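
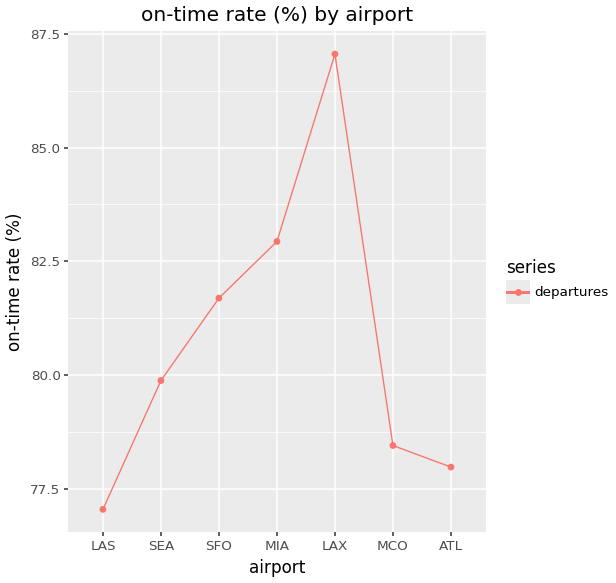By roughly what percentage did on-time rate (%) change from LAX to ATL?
≈ -10.3%

LAX ≈ 87, ATL ≈ 78; (78 − 87) / 87 ≈ -10.3%.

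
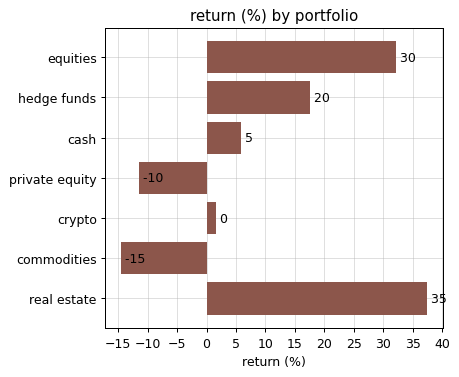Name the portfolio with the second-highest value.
equities

Top 3: real estate ≈ 35, equities ≈ 30, hedge funds ≈ 20.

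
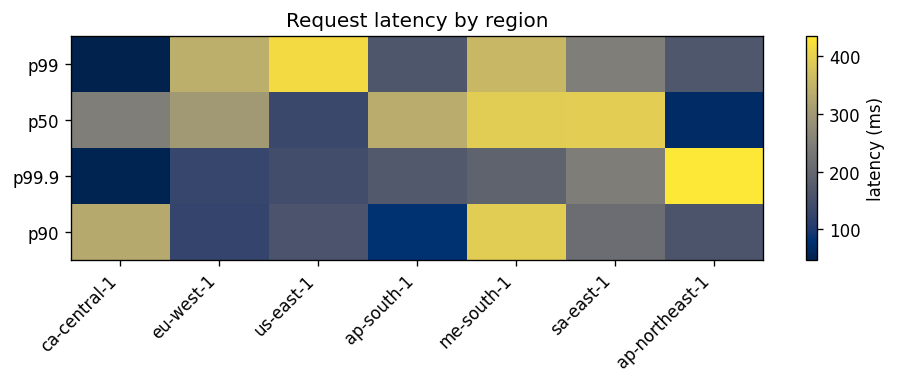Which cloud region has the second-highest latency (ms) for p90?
Top 3 for p90: me-south-1 ≈ 400, ca-central-1 ≈ 350, sa-east-1 ≈ 200.

ca-central-1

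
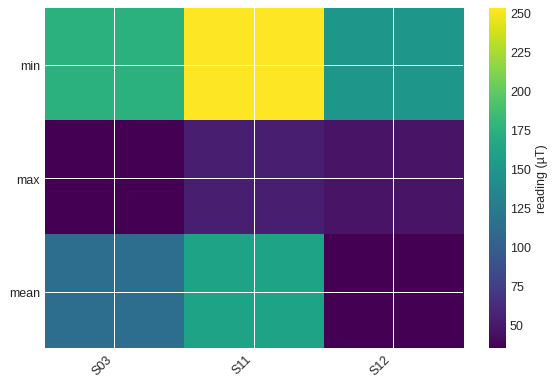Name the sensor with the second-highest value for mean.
Top 3 for mean: S11 ≈ 160, S03 ≈ 120, S12 ≈ 40.

S03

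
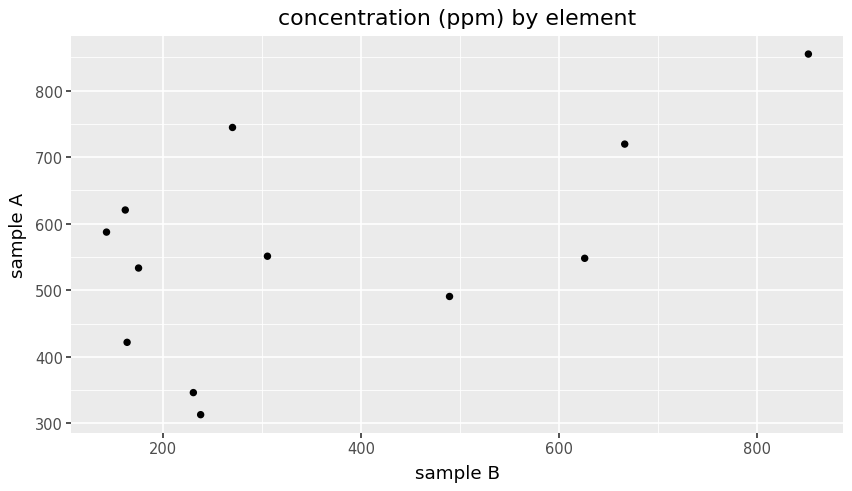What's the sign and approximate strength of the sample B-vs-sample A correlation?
Points are positively correlated; moderate (|r| ≈ 0.6).

positive, moderate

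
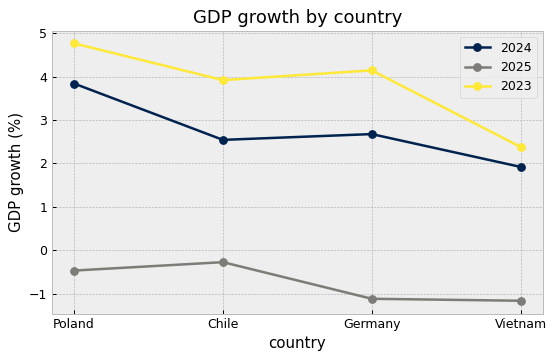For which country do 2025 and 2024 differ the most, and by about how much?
Poland: 2025 ≈ -0.5, 2024 ≈ 4.0 → gap ≈ 4.5. Next-largest (Germany) is only ≈ 3.5.

Poland, ≈ 4.5 %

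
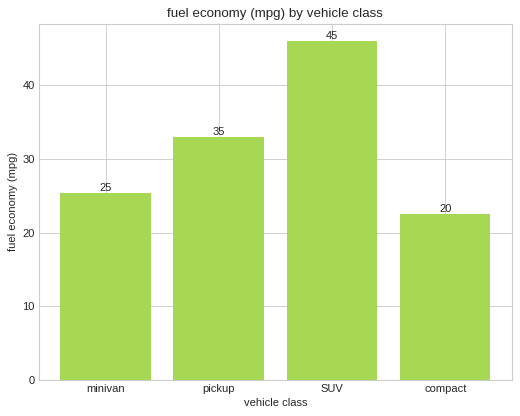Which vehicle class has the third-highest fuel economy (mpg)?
Top 4: SUV ≈ 45, pickup ≈ 35, minivan ≈ 25, compact ≈ 20.

minivan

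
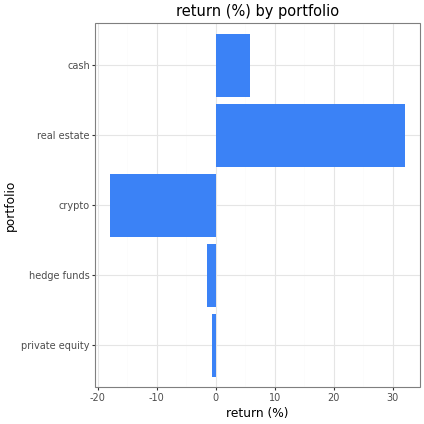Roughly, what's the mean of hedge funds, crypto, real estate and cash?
(0 + -20 + 30 + 5) / 4 ≈ 4.

≈ 4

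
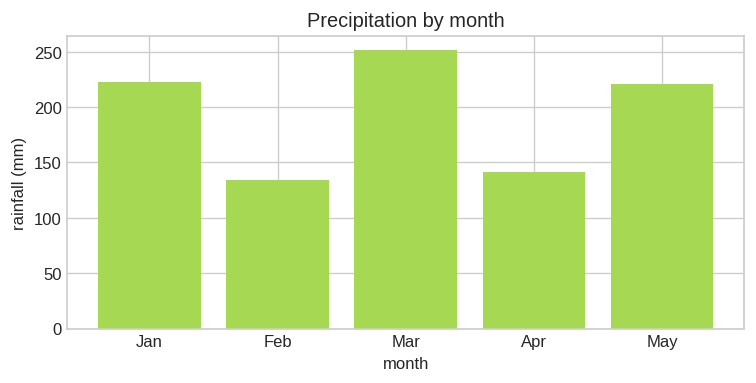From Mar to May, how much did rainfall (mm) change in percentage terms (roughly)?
Mar ≈ 250, May ≈ 225; (225 − 250) / 250 ≈ -10%.

≈ -10%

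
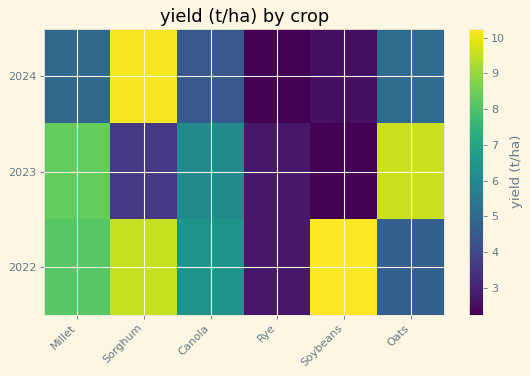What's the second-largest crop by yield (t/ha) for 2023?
Millet

Top 3 for 2023: Oats ≈ 10, Millet ≈ 8, Canola ≈ 6.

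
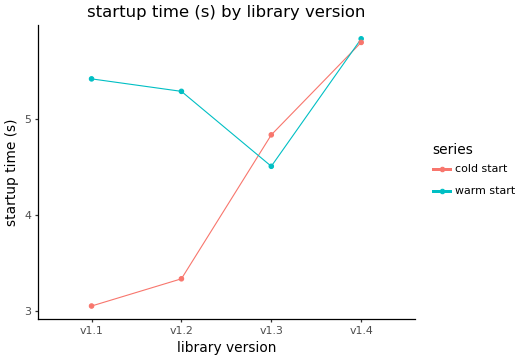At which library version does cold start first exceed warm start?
v1.2: cold start ≈ 3.5 vs warm start ≈ 5.5 (not yet); v1.3: cold start ≈ 5.0 vs warm start ≈ 4.5 (first crossover).

v1.3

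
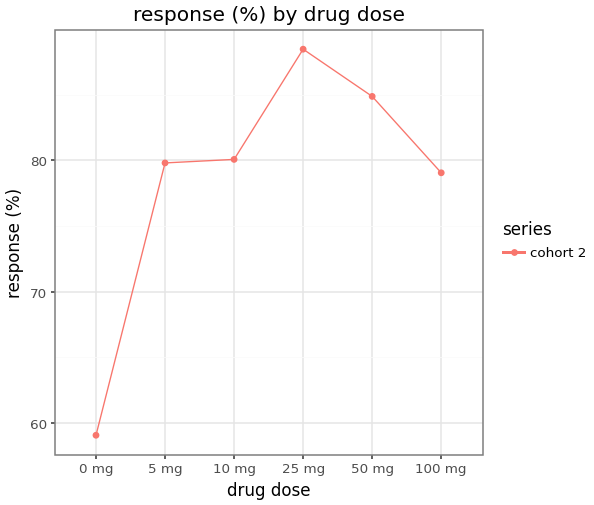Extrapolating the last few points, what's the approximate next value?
≈ 75

Last three: 90, 85, 80 → slope ≈ -5/step → next ≈ 75.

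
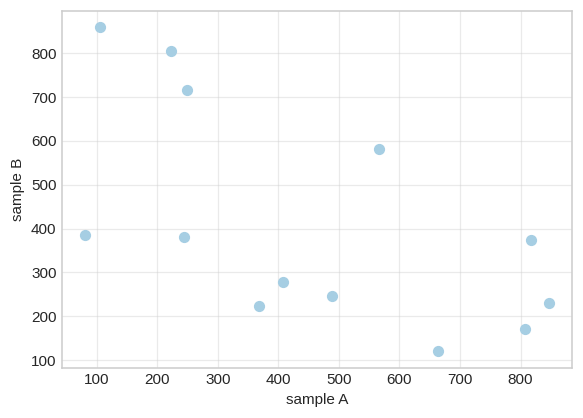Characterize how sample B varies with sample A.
negative, moderate

Points are negatively correlated; moderate (|r| ≈ 0.6).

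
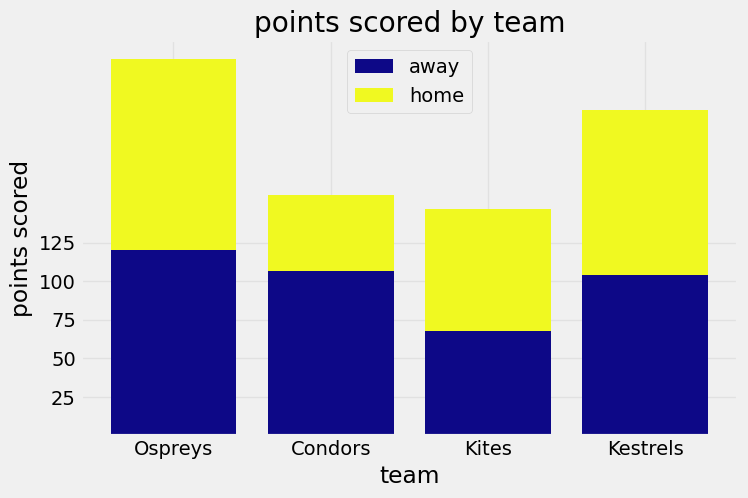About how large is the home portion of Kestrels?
home top ≈ 200, bottom ≈ 100; segment ≈ 100.

≈ 100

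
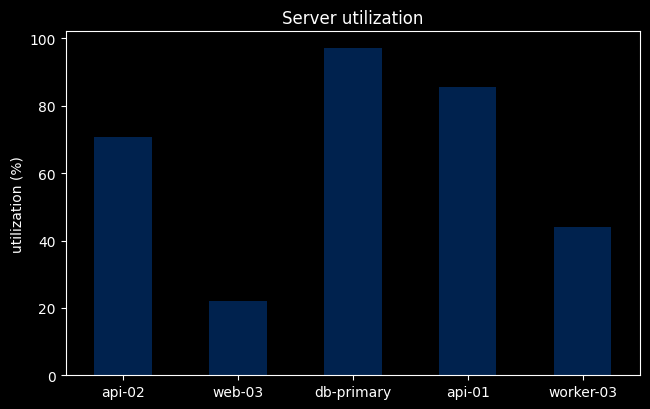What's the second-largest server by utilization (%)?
api-01

Top 3: db-primary ≈ 100, api-01 ≈ 90, api-02 ≈ 70.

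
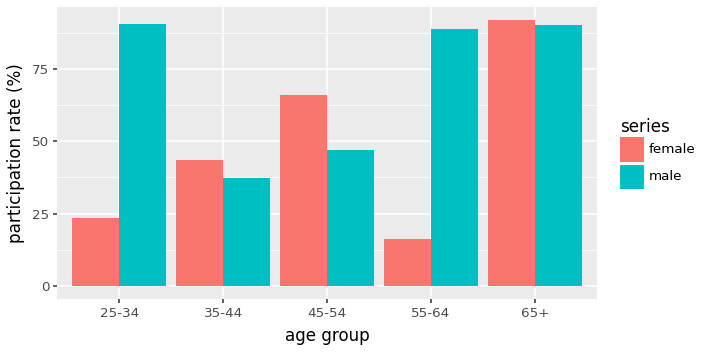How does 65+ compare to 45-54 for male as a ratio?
65+ ≈ 90, 45-54 ≈ 50; 90/50 ≈ 1.8.

≈ 1.8×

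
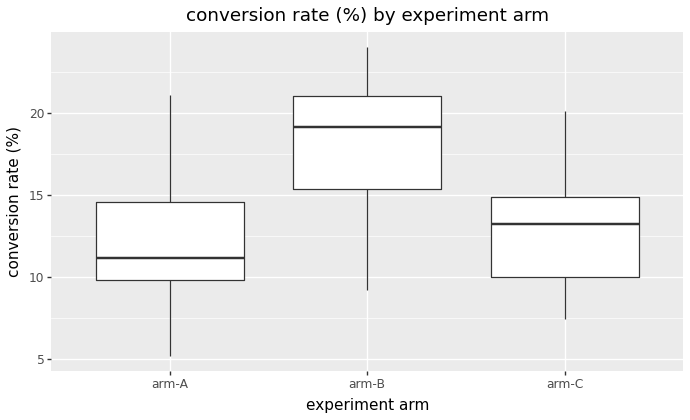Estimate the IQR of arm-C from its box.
Q3 ≈ 15, Q1 ≈ 10; IQR ≈ 5.

≈ 5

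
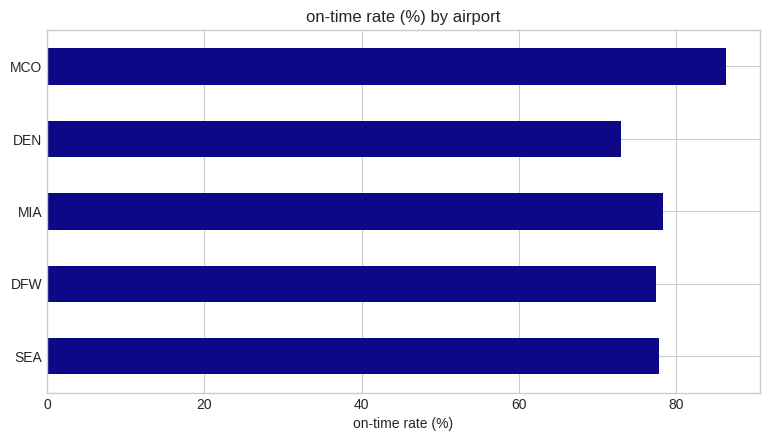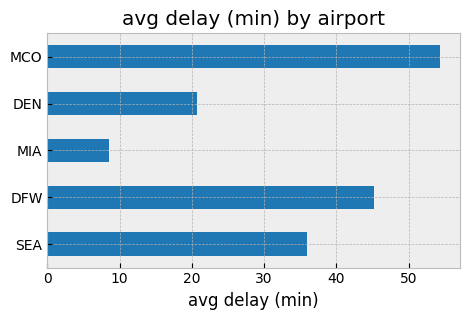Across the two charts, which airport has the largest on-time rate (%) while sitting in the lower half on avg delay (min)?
Chart 2 median avg delay (min) ≈ 35; below-median airports: MIA, DEN. Among those, MIA has the highest on-time rate (%) (≈ 80).

MIA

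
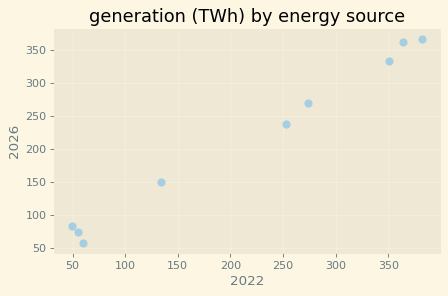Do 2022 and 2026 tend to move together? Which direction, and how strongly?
positive, strong

Points are positively correlated; strong (|r| ≈ 1.0).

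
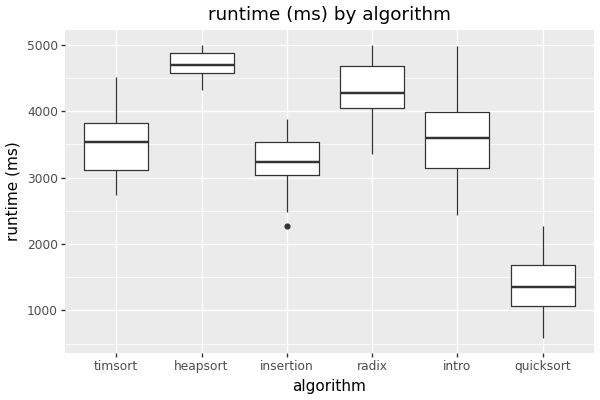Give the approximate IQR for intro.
≈ 1000

Q3 ≈ 4000, Q1 ≈ 3000; IQR ≈ 1000.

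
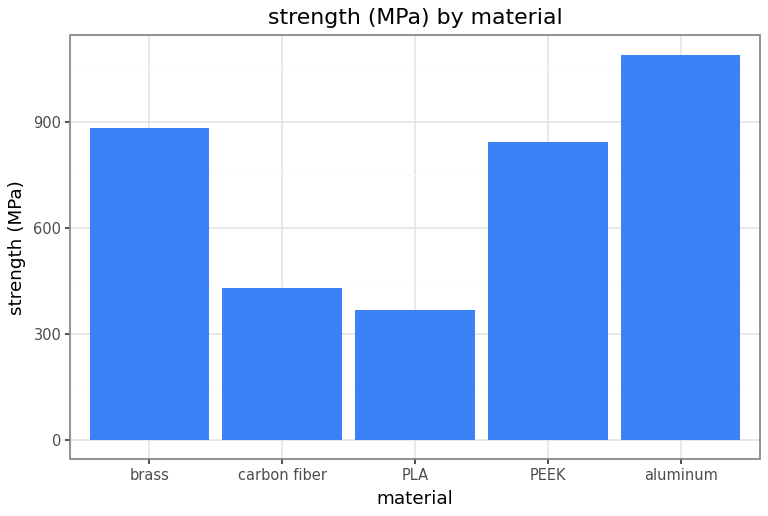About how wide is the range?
≈ 700

Max aluminum ≈ 1100, min PLA ≈ 400; range ≈ 700.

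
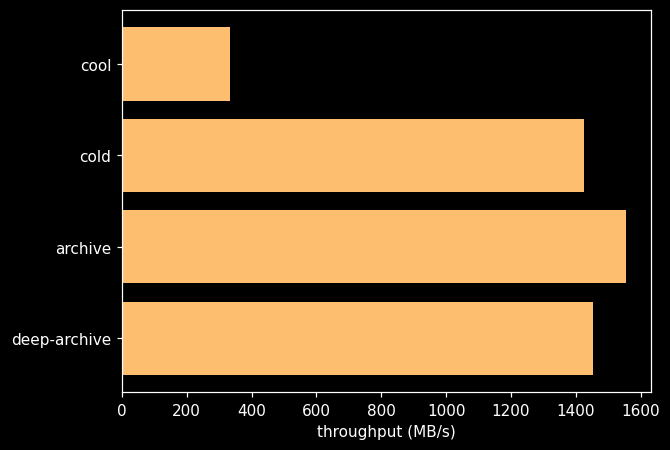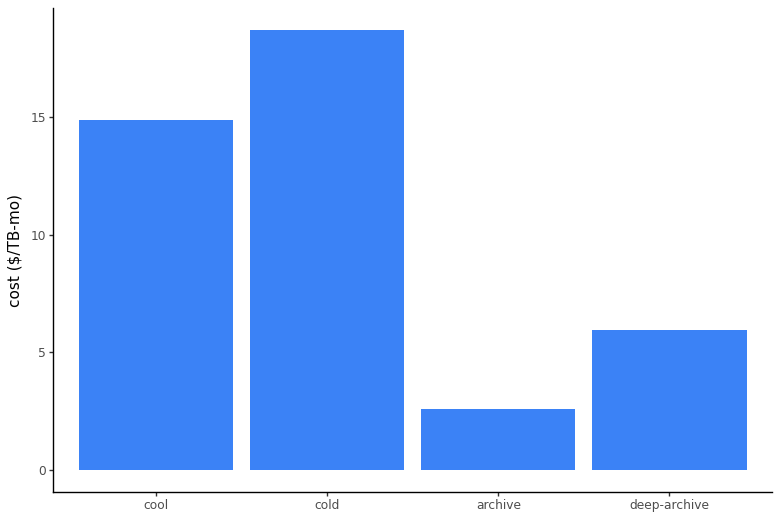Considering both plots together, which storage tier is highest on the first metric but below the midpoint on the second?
archive

Chart 2 median cost ($/TB-mo) ≈ 10; below-median storage tiers: archive, deep-archive. Among those, archive has the highest throughput (MB/s) (≈ 1600).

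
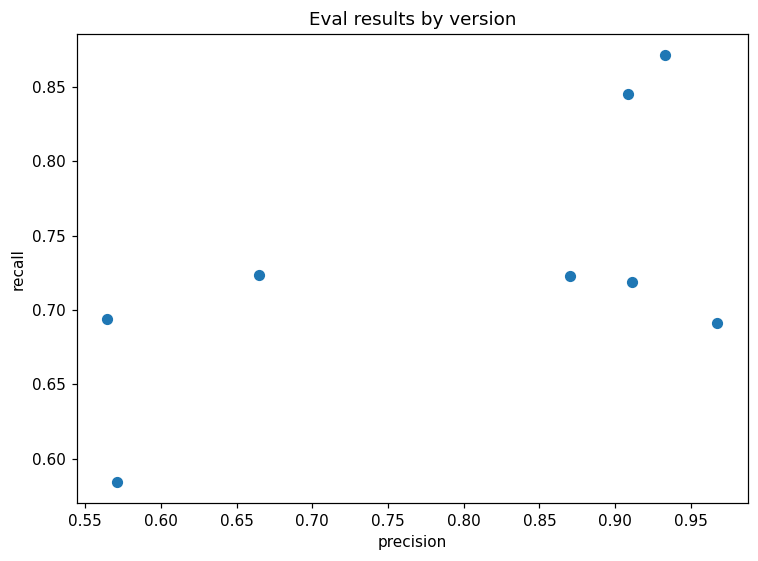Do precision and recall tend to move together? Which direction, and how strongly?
positive, moderate

Points are positively correlated; moderate (|r| ≈ 0.6).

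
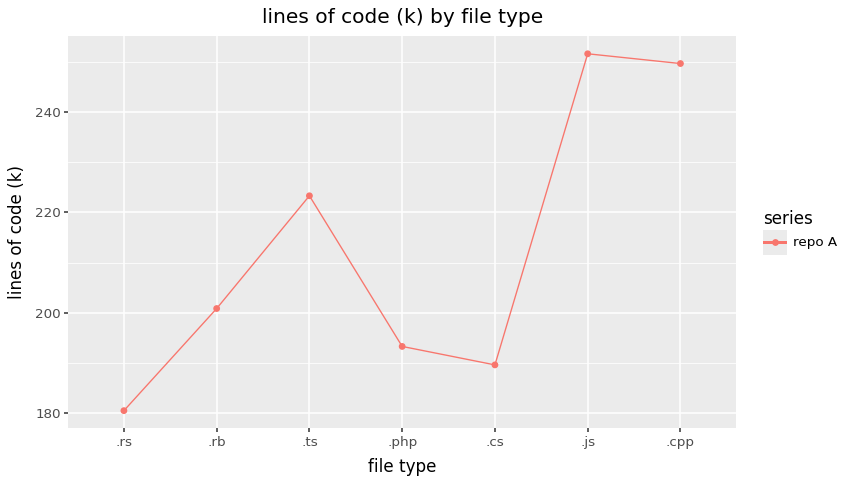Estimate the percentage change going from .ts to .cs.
.ts ≈ 220, .cs ≈ 190; (190 − 220) / 220 ≈ -13.6%.

≈ -13.6%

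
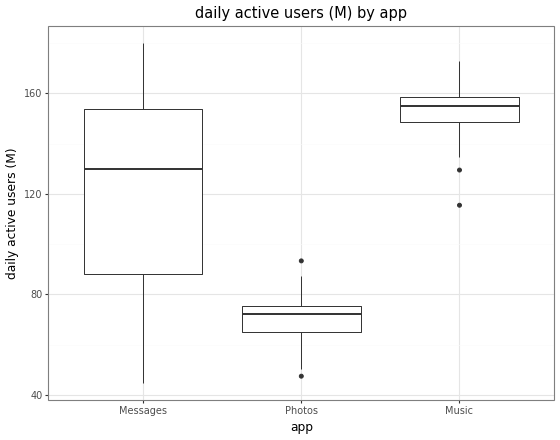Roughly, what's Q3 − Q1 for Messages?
Q3 ≈ 150, Q1 ≈ 90; IQR ≈ 60.

≈ 60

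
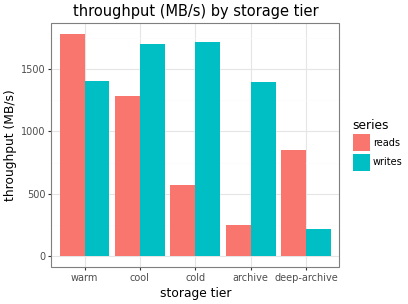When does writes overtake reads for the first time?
warm: writes ≈ 1400 vs reads ≈ 1800 (not yet); cool: writes ≈ 1800 vs reads ≈ 1200 (first crossover).

cool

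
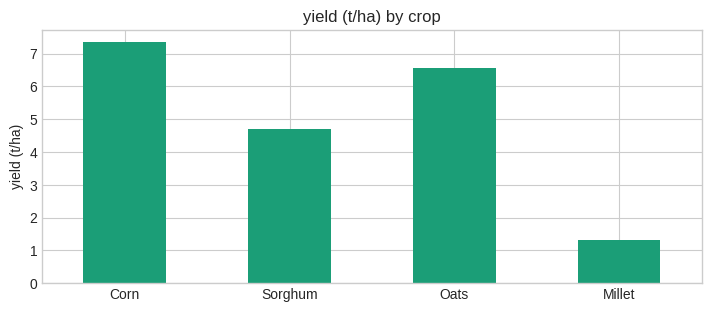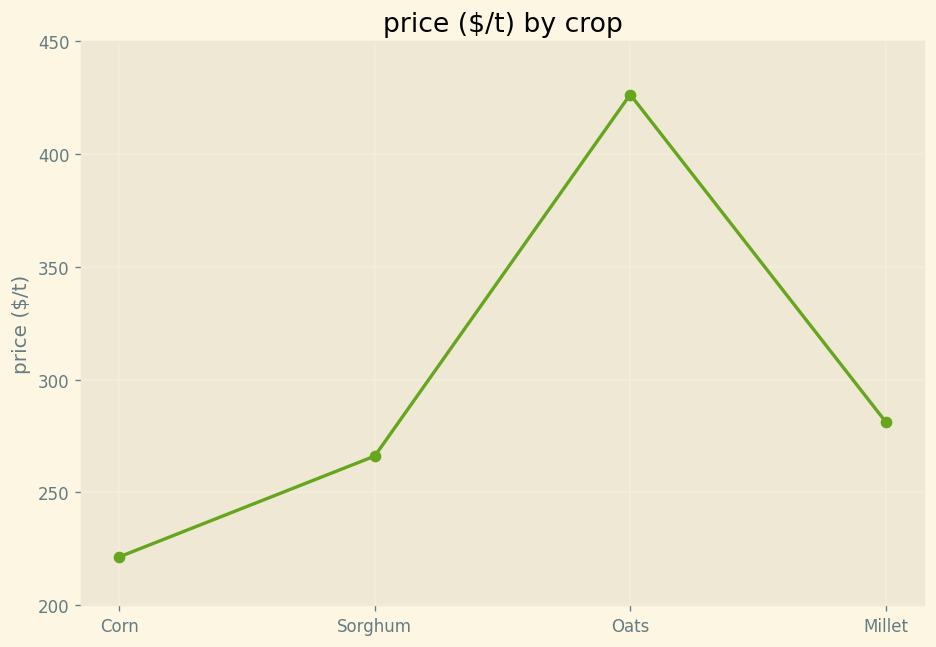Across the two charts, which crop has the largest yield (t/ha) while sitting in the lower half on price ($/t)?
Corn

Chart 2 median price ($/t) ≈ 250; below-median crops: Corn, Sorghum. Among those, Corn has the highest yield (t/ha) (≈ 7).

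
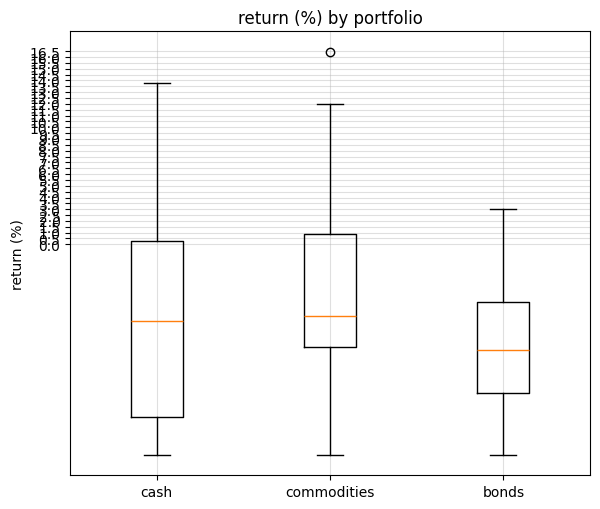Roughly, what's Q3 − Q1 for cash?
≈ 14.5

Q3 ≈ 0.0, Q1 ≈ -14.5; IQR ≈ 14.5.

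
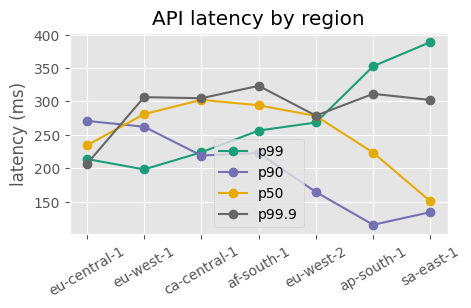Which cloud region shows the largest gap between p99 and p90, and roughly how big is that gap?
sa-east-1, ≈ 275 ms

sa-east-1: p99 ≈ 400, p90 ≈ 125 → gap ≈ 275. Next-largest (ap-south-1) is only ≈ 225.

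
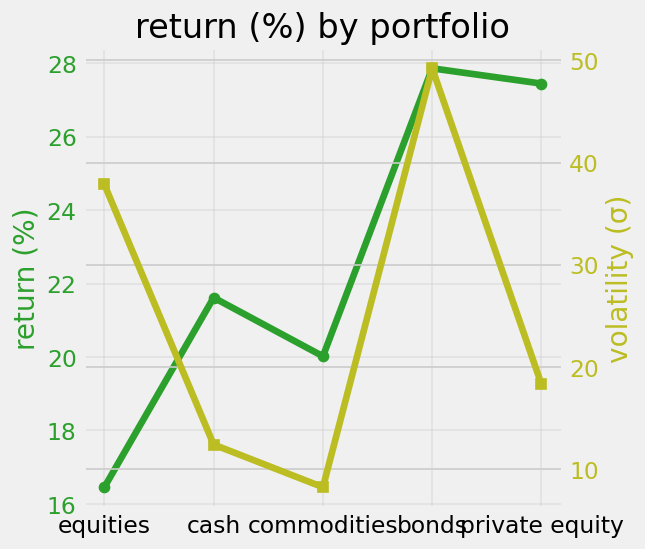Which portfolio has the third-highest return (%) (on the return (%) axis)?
Top 4 (on the return (%) axis): bonds ≈ 28, private equity ≈ 27, cash ≈ 22, commodities ≈ 20.

cash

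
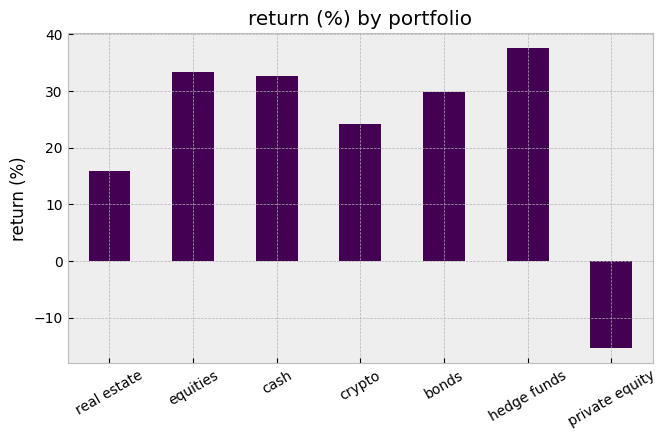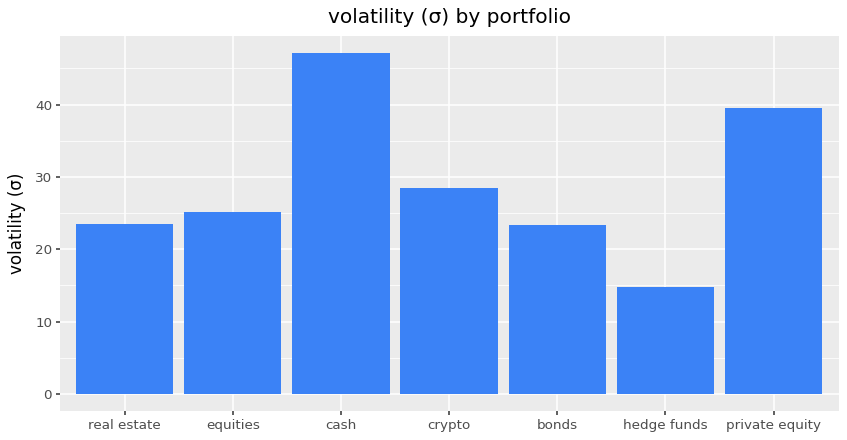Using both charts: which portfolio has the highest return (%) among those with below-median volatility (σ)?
Chart 2 median volatility (σ) ≈ 25; below-median portfolios: real estate, bonds, hedge funds. Among those, hedge funds has the highest return (%) (≈ 40).

hedge funds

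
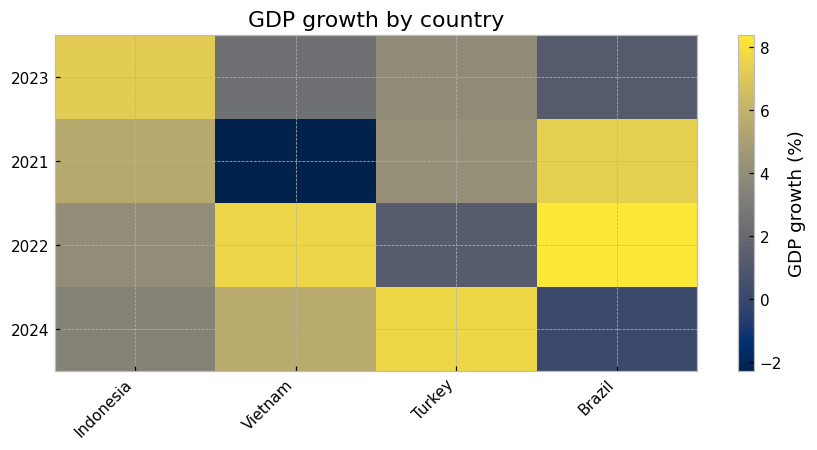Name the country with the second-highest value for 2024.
Top 3 for 2024: Turkey ≈ 8, Vietnam ≈ 6, Indonesia ≈ 3.

Vietnam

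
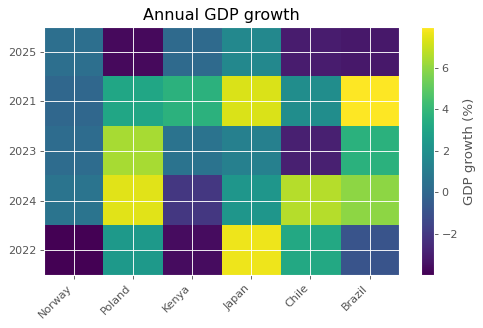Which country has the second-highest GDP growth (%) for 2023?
Top 3 for 2023: Poland ≈ 6, Brazil ≈ 4, Japan ≈ 1.

Brazil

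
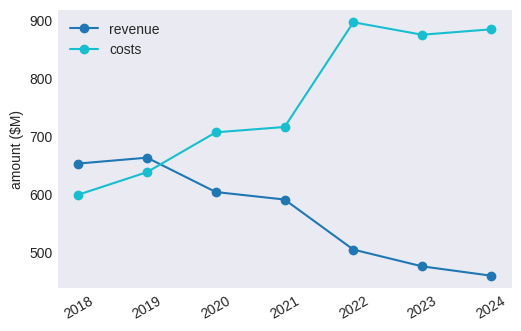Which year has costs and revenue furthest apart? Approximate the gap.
2024, ≈ 450 $M

2024: costs ≈ 900, revenue ≈ 450 → gap ≈ 450. Next-largest (2023) is only ≈ 350.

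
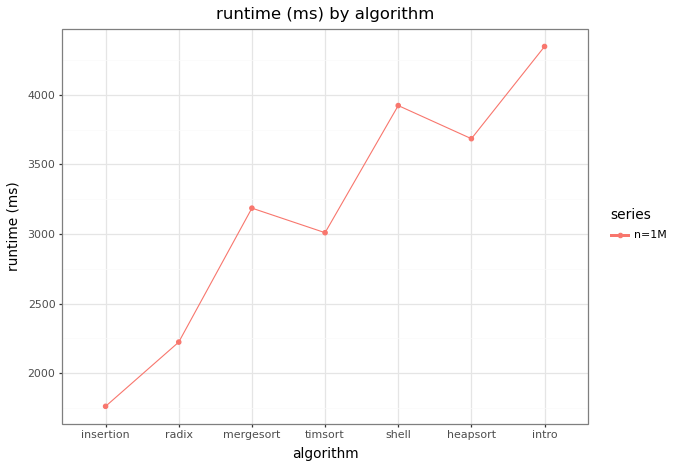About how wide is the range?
Max intro ≈ 4500, min insertion ≈ 2000; range ≈ 2500.

≈ 2500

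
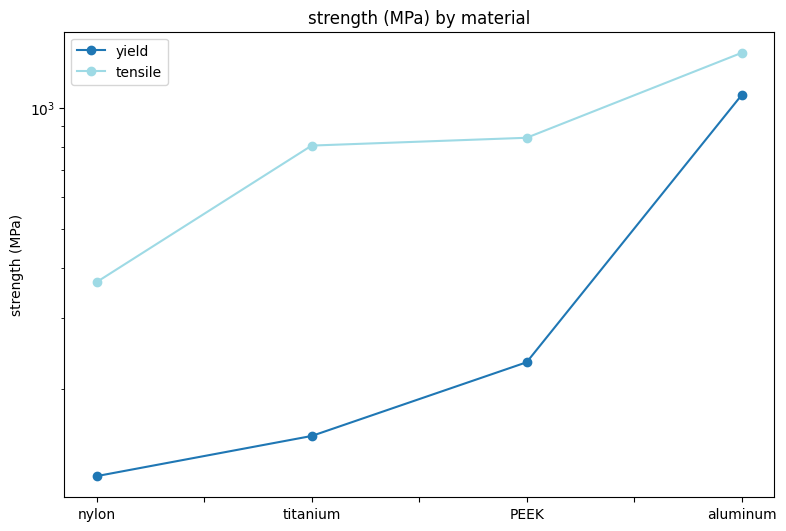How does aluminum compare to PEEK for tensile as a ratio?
aluminum ≈ 1400, PEEK ≈ 800; 1400/800 ≈ 1.75.

≈ 1.75×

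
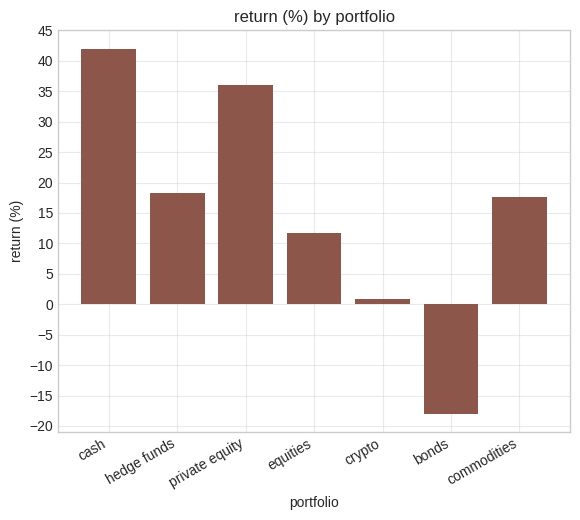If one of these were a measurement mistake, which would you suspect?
bonds ≈ -20; the rest sit between ≈ 0 and ≈ 40.

bonds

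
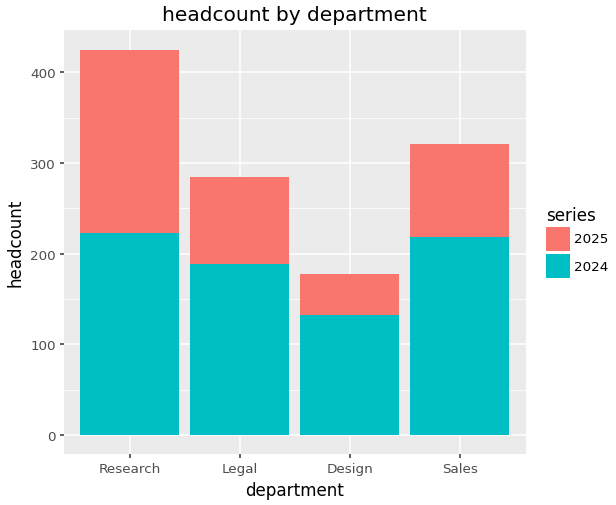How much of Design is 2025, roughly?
≈ 50

2025 top ≈ 200, bottom ≈ 150; segment ≈ 50.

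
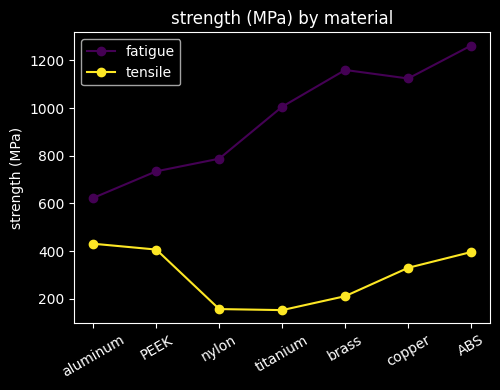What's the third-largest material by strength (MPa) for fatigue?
Top 4 for fatigue: ABS ≈ 1300, brass ≈ 1200, copper ≈ 1100, titanium ≈ 1000.

copper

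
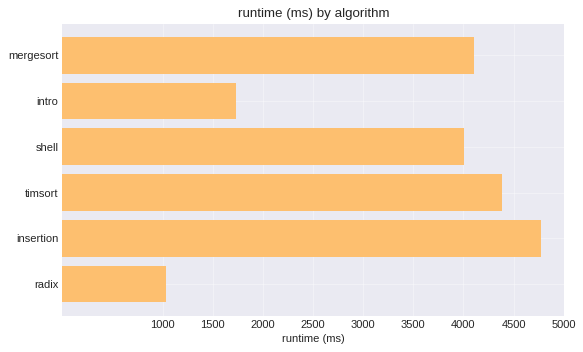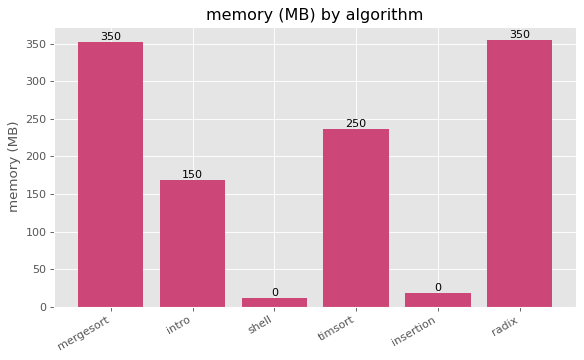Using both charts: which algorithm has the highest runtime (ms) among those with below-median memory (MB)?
Chart 2 median memory (MB) ≈ 200; below-median algorithms: intro, shell, insertion. Among those, insertion has the highest runtime (ms) (≈ 5000).

insertion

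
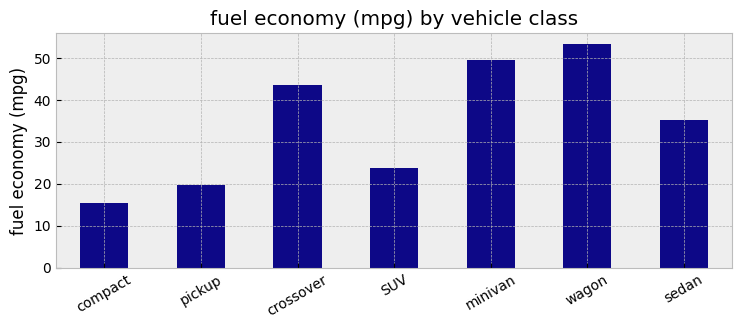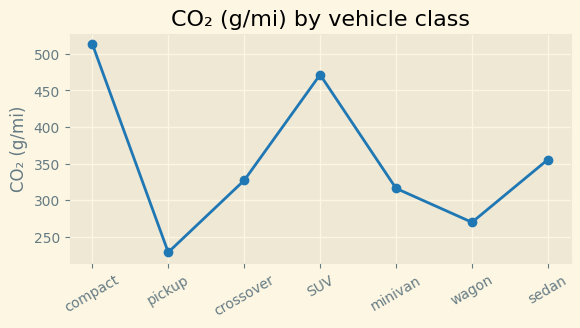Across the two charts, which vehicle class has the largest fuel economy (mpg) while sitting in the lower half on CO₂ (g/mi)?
wagon

Chart 2 median CO₂ (g/mi) ≈ 350; below-median vehicle classes: pickup, minivan, wagon. Among those, wagon has the highest fuel economy (mpg) (≈ 55).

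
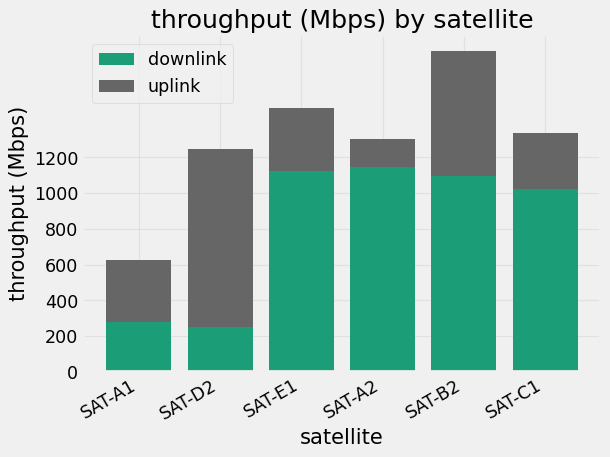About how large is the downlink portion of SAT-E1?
≈ 1200

downlink top ≈ 1200, bottom ≈ 0; segment ≈ 1200.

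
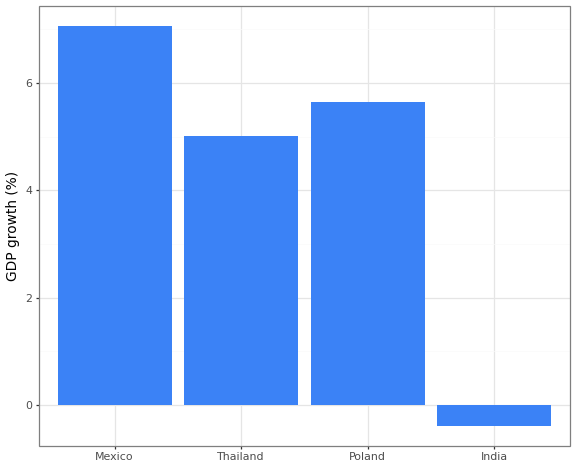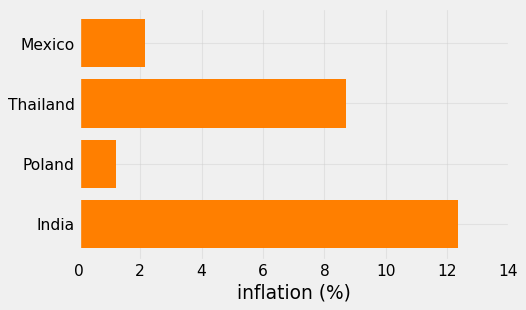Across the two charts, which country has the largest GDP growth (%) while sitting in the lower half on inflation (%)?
Mexico

Chart 2 median inflation (%) ≈ 6; below-median countries: Mexico, Poland. Among those, Mexico has the highest GDP growth (%) (≈ 7).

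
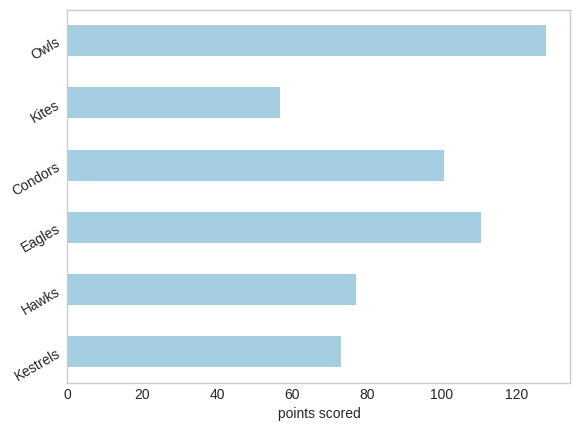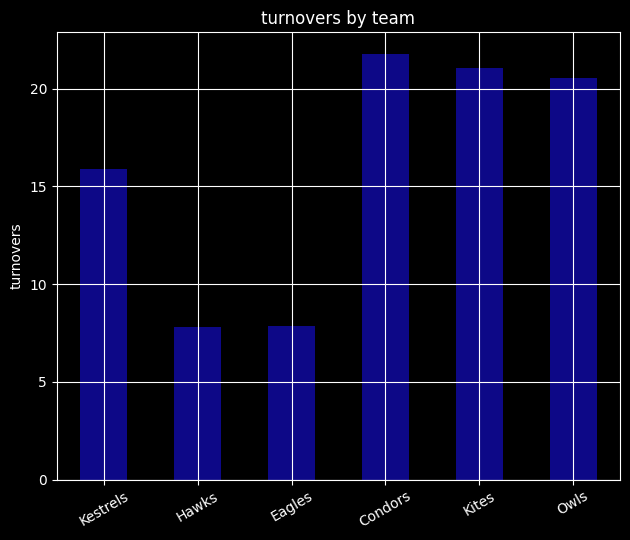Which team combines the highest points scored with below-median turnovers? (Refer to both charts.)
Chart 2 median turnovers ≈ 18; below-median teams: Kestrels, Hawks, Eagles. Among those, Eagles has the highest points scored (≈ 120).

Eagles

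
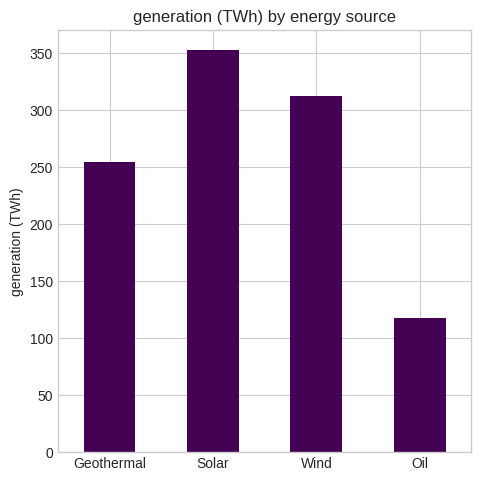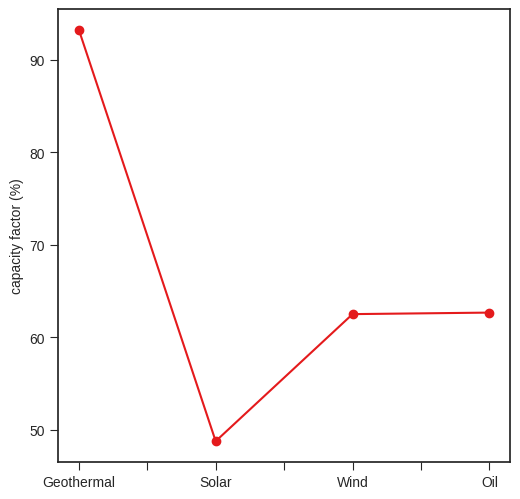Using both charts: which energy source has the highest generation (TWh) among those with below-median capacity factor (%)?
Solar

Chart 2 median capacity factor (%) ≈ 60; below-median energy sources: Solar, Wind. Among those, Solar has the highest generation (TWh) (≈ 350).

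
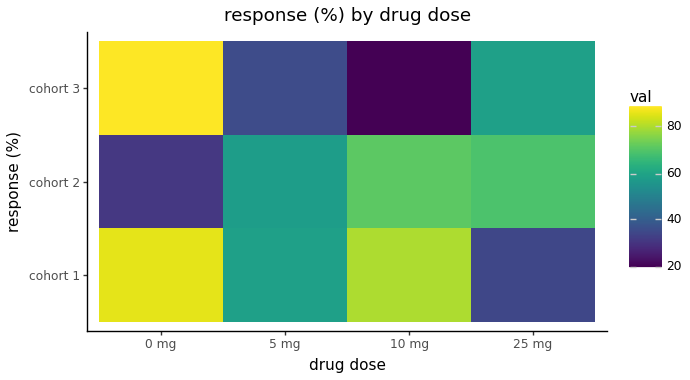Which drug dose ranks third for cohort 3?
5 mg

Top 4 for cohort 3: 0 mg ≈ 90, 25 mg ≈ 60, 5 mg ≈ 40, 10 mg ≈ 20.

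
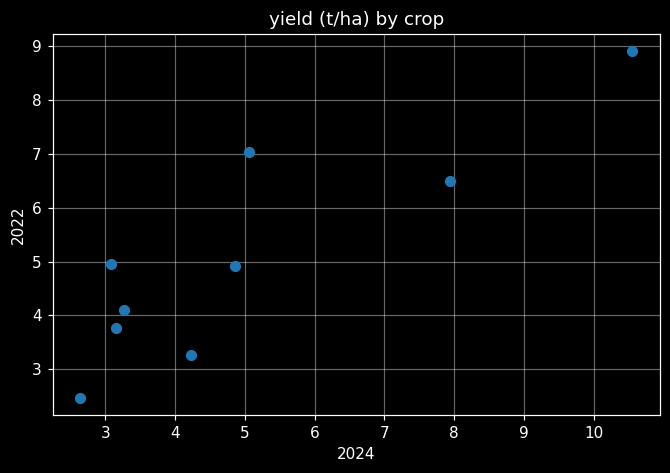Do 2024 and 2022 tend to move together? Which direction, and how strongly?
positive, strong

Points are positively correlated; strong (|r| ≈ 0.9).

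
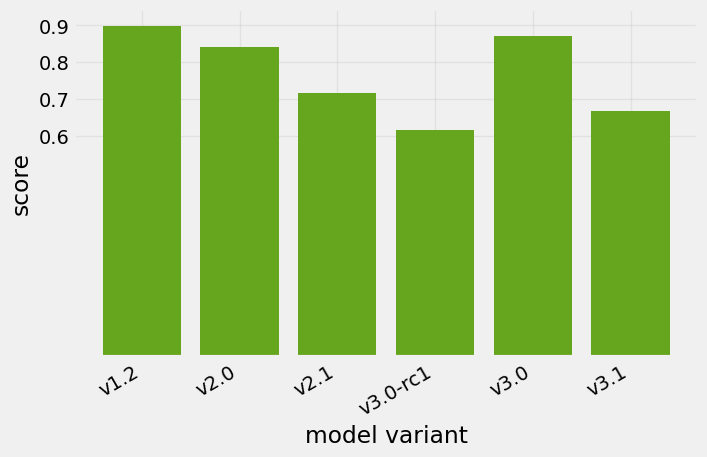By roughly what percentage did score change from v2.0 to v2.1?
v2.0 ≈ 0.8, v2.1 ≈ 0.7; (0.7 − 0.8) / 0.8 ≈ -12.5%.

≈ -12.5%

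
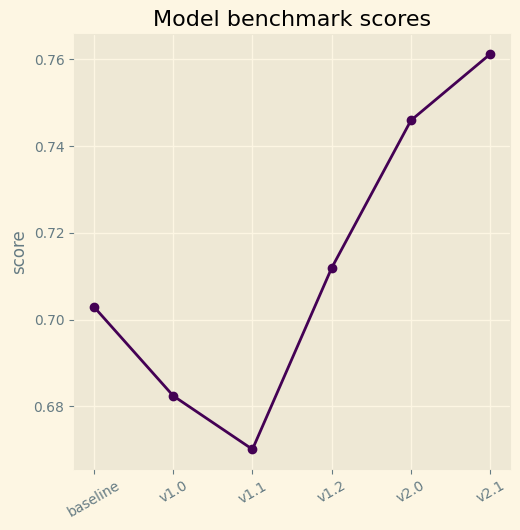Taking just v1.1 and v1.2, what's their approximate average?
≈ 0.69

(0.67 + 0.71) / 2 ≈ 0.69.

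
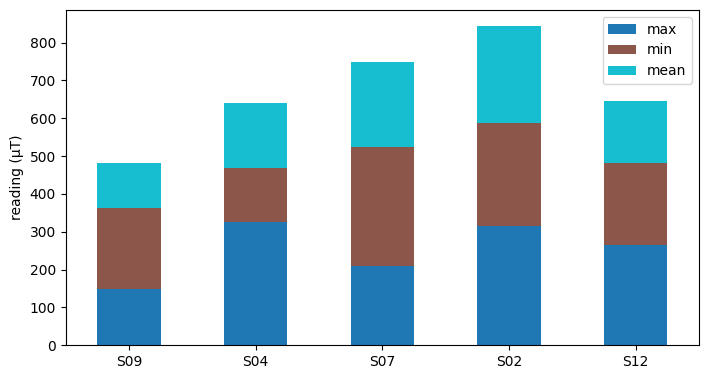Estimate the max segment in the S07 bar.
max top ≈ 200, bottom ≈ 0; segment ≈ 200.

≈ 200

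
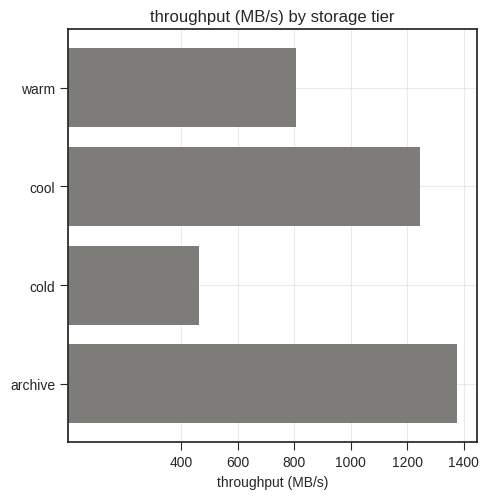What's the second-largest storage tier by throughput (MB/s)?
Top 3: archive ≈ 1400, cool ≈ 1200, warm ≈ 800.

cool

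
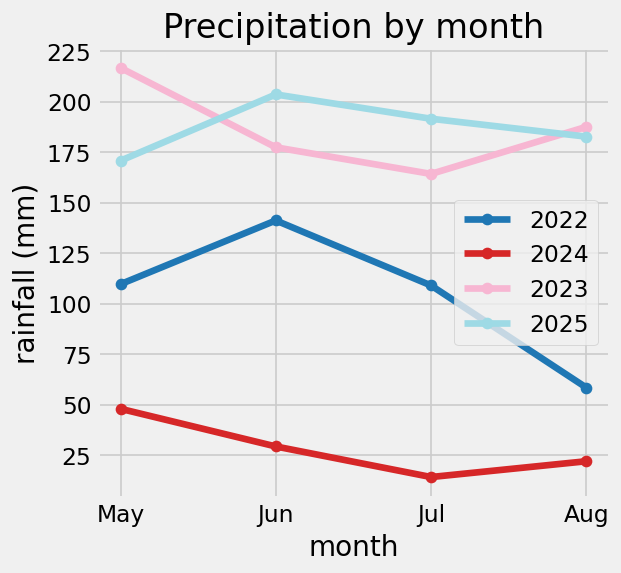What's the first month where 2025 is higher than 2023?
May: 2025 ≈ 180 vs 2023 ≈ 220 (not yet); Jun: 2025 ≈ 200 vs 2023 ≈ 180 (first crossover).

Jun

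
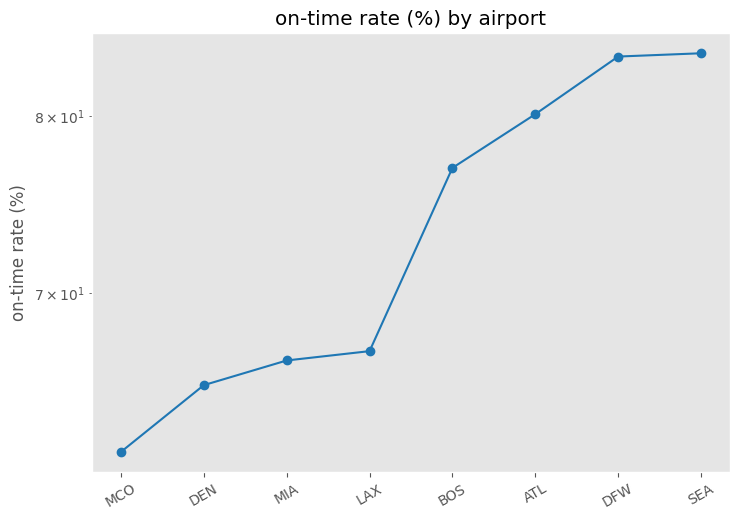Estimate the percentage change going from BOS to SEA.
BOS ≈ 76, SEA ≈ 84; (84 − 76) / 76 ≈ +10.5%.

≈ +10.5%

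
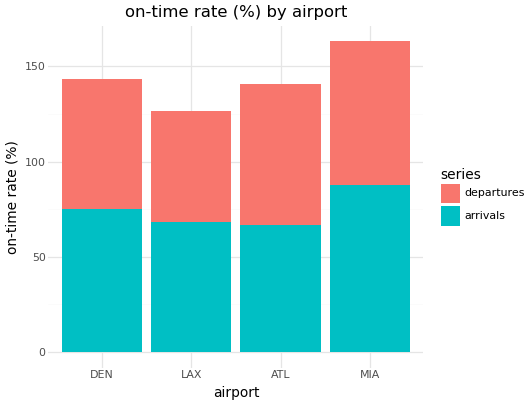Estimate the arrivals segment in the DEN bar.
arrivals top ≈ 80, bottom ≈ 0; segment ≈ 80.

≈ 80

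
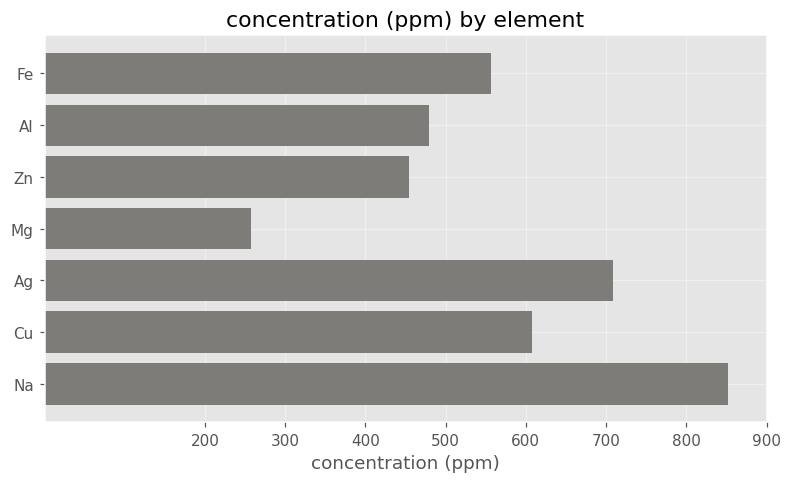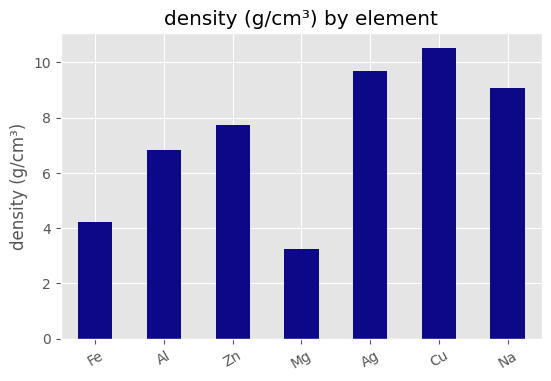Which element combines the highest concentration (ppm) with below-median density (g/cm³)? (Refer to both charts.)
Chart 2 median density (g/cm³) ≈ 8; below-median elements: Fe, Al, Mg. Among those, Fe has the highest concentration (ppm) (≈ 600).

Fe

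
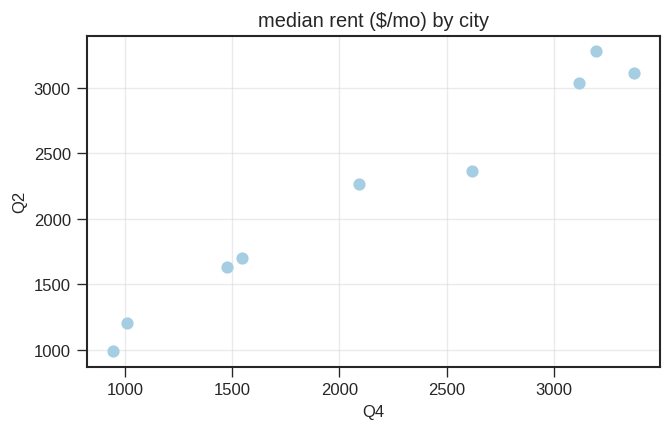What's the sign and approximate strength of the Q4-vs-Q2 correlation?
Points are positively correlated; strong (|r| ≈ 1.0).

positive, strong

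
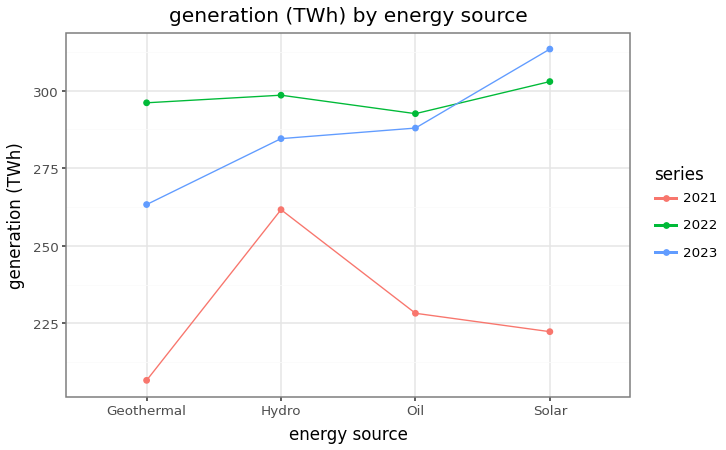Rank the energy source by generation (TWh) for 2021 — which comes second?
Oil

Top 3 for 2021: Hydro ≈ 260, Oil ≈ 230, Solar ≈ 220.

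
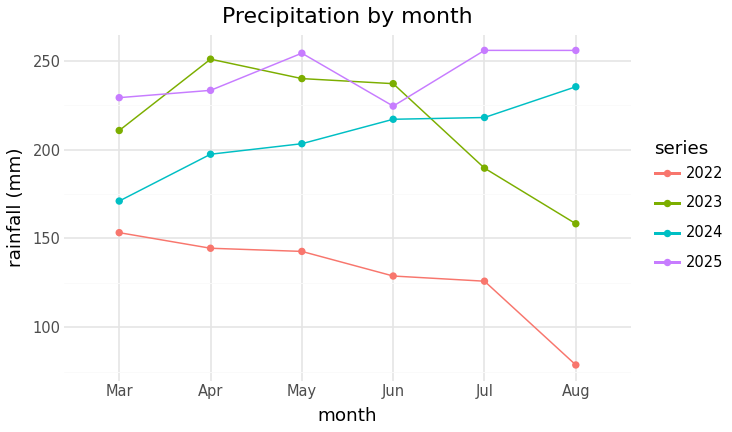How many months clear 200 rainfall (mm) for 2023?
4

Above 200: Mar, Apr, May, Jun.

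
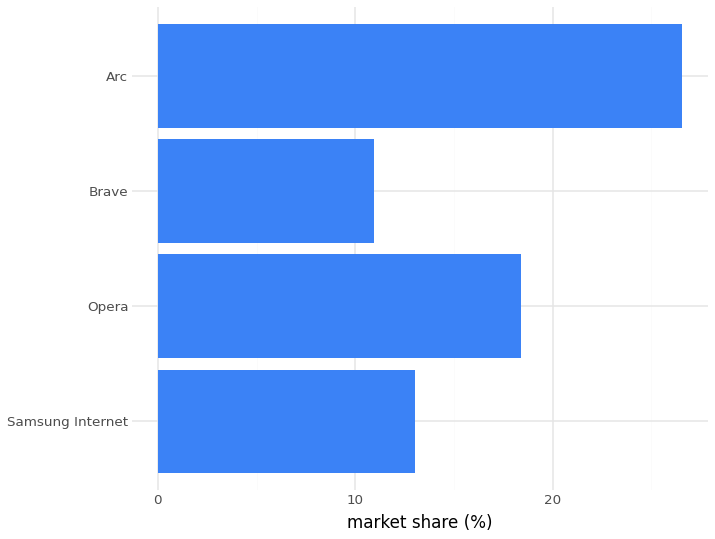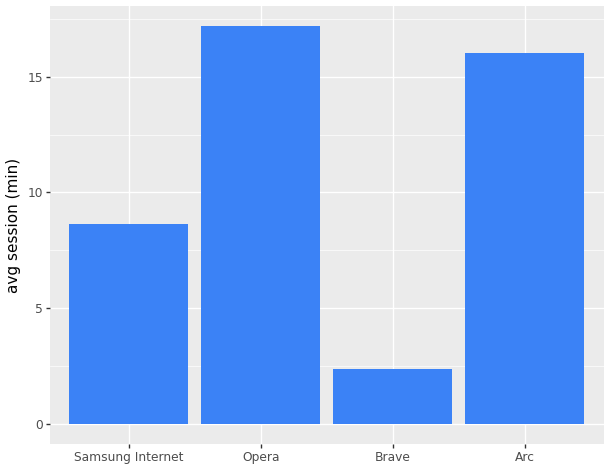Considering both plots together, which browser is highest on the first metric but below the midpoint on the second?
Chart 2 median avg session (min) ≈ 12; below-median browsers: Samsung Internet, Brave. Among those, Samsung Internet has the highest market share (%) (≈ 15).

Samsung Internet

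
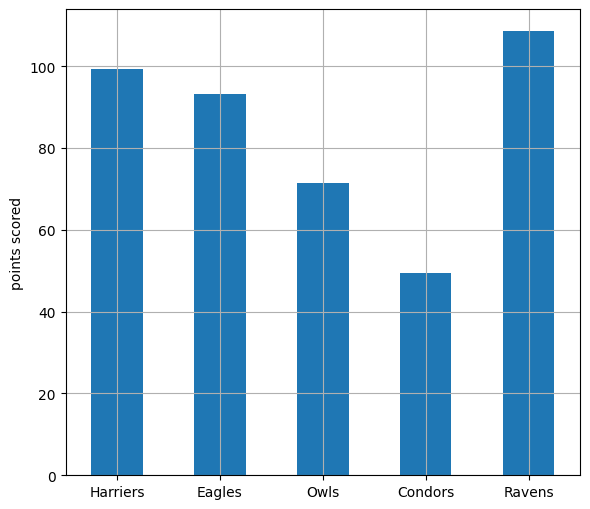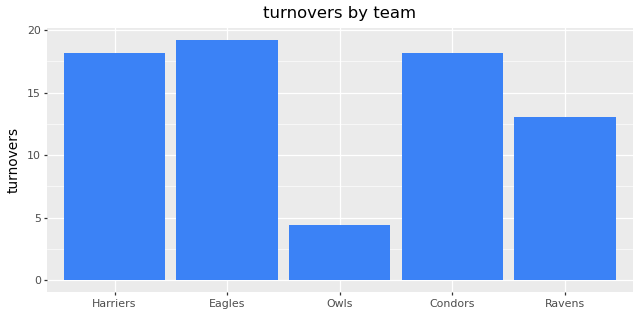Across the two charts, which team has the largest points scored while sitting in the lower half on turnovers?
Chart 2 median turnovers ≈ 18; below-median teams: Owls, Ravens. Among those, Ravens has the highest points scored (≈ 110).

Ravens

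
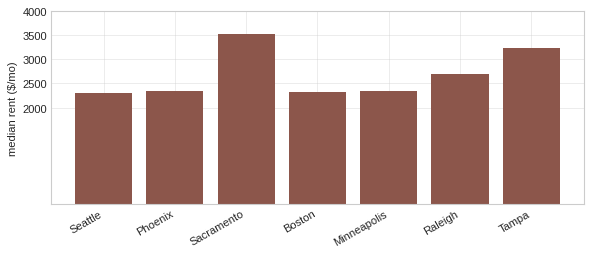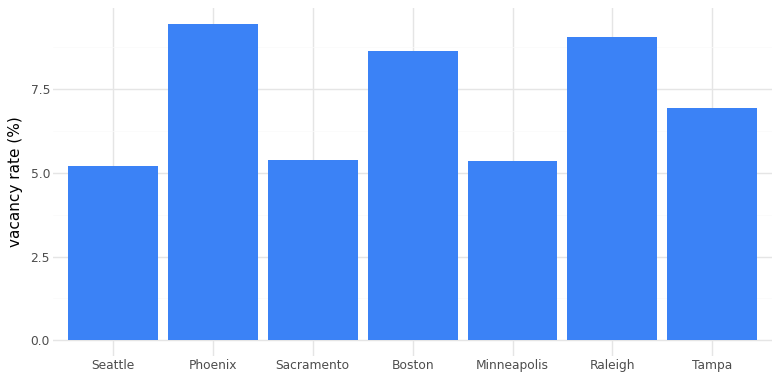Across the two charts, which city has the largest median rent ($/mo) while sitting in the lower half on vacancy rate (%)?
Sacramento

Chart 2 median vacancy rate (%) ≈ 7; below-median cities: Seattle, Sacramento, Minneapolis. Among those, Sacramento has the highest median rent ($/mo) (≈ 3500).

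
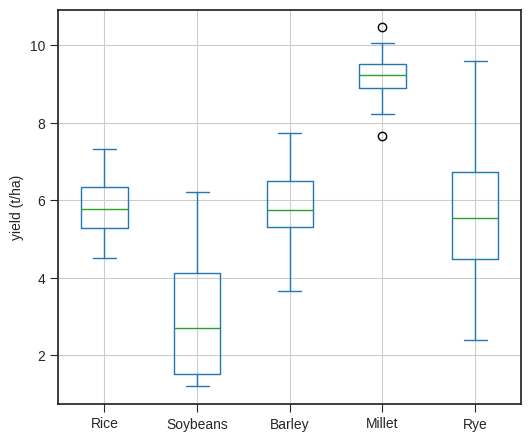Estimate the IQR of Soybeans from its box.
≈ 3

Q3 ≈ 4, Q1 ≈ 1; IQR ≈ 3.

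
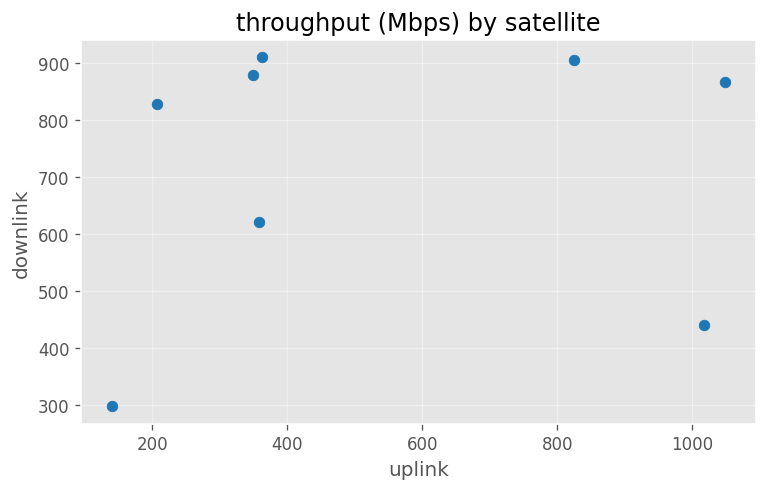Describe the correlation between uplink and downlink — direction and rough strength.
Points are roughly uncorrelated; weak (|r| ≈ 0.1).

no clear correlation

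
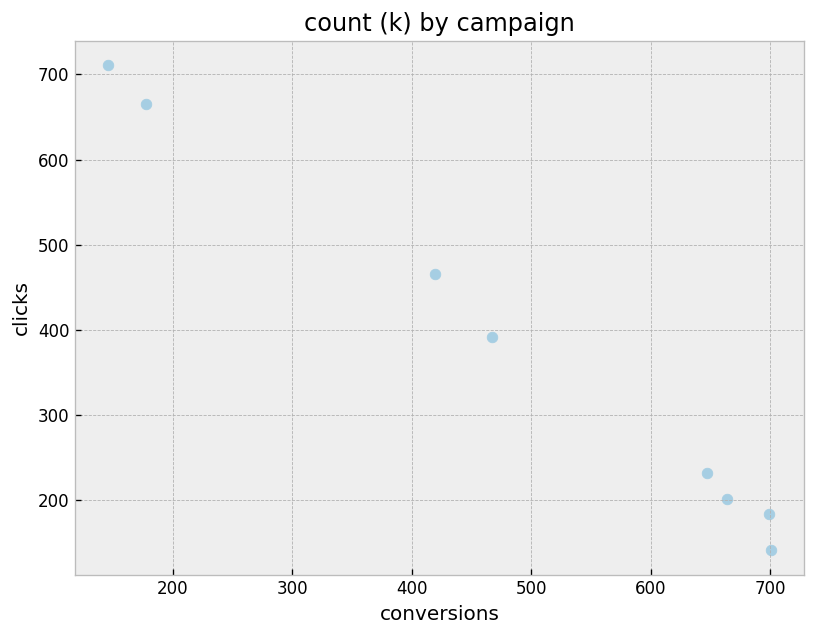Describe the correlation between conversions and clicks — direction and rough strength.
Points are negatively correlated; strong (|r| ≈ 1.0).

negative, strong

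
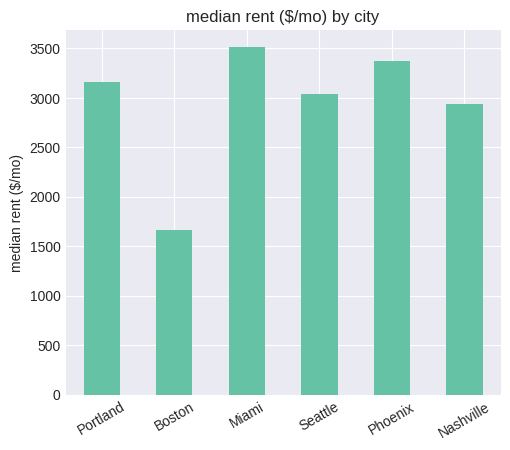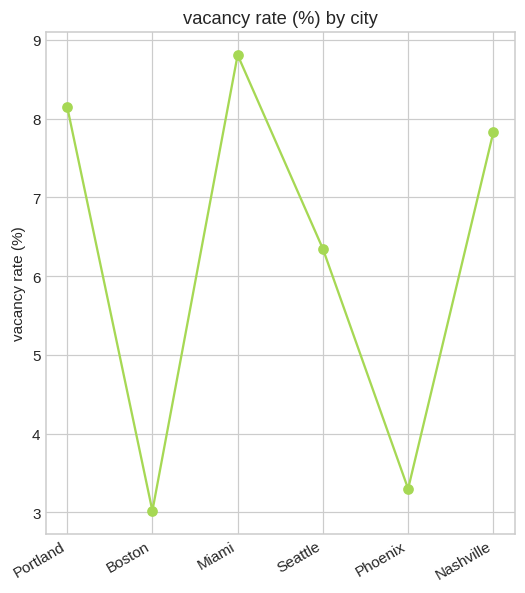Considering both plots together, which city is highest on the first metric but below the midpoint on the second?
Chart 2 median vacancy rate (%) ≈ 7; below-median cities: Boston, Seattle, Phoenix. Among those, Phoenix has the highest median rent ($/mo) (≈ 3500).

Phoenix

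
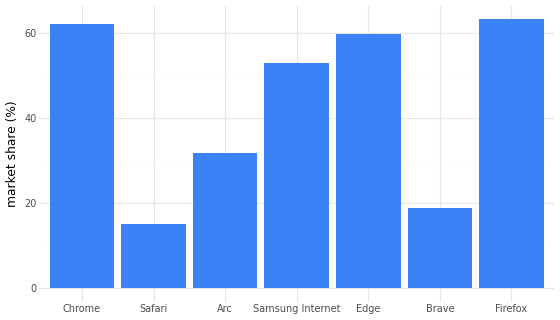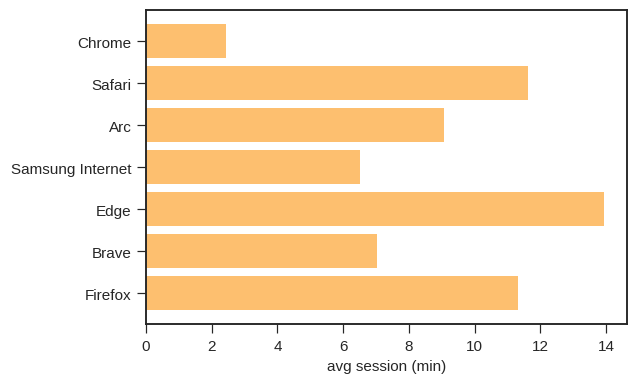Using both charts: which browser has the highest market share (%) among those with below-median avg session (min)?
Chart 2 median avg session (min) ≈ 10; below-median browsers: Chrome, Samsung Internet, Brave. Among those, Chrome has the highest market share (%) (≈ 60).

Chrome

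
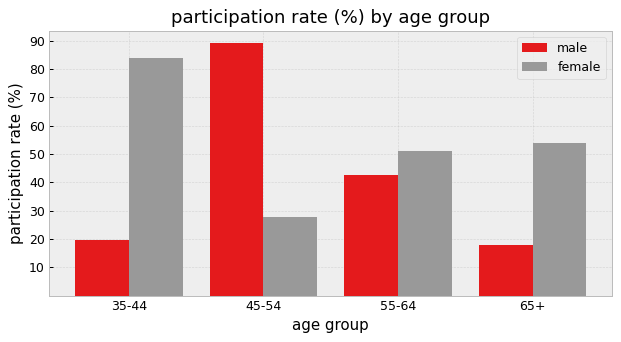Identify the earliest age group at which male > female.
45-54

35-44: male ≈ 20 vs female ≈ 80 (not yet); 45-54: male ≈ 90 vs female ≈ 30 (first crossover).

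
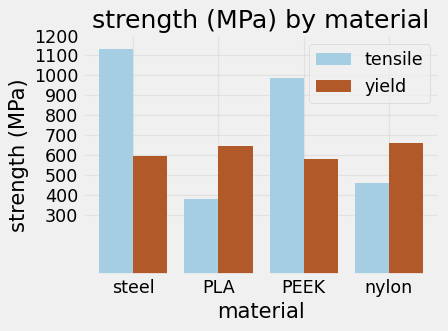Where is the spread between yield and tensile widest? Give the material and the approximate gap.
steel, ≈ 500 MPa

steel: yield ≈ 600, tensile ≈ 1100 → gap ≈ 500. Next-largest (PEEK) is only ≈ 400.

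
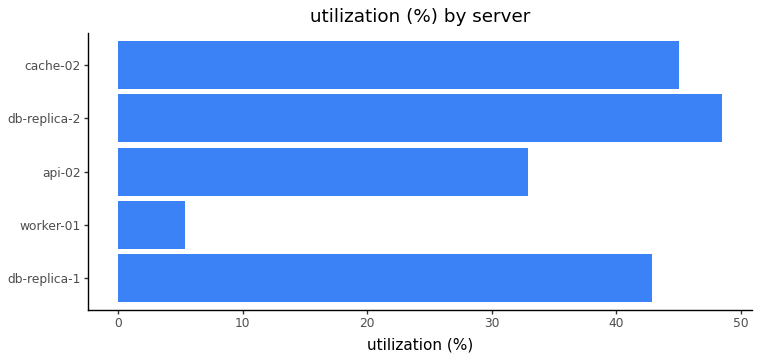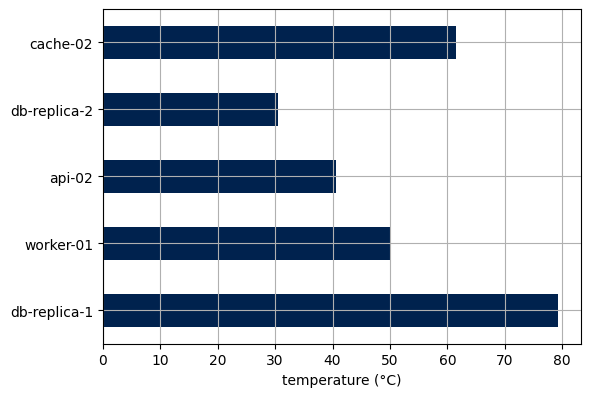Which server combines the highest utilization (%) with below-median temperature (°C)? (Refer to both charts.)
db-replica-2

Chart 2 median temperature (°C) ≈ 50; below-median servers: api-02, db-replica-2. Among those, db-replica-2 has the highest utilization (%) (≈ 50).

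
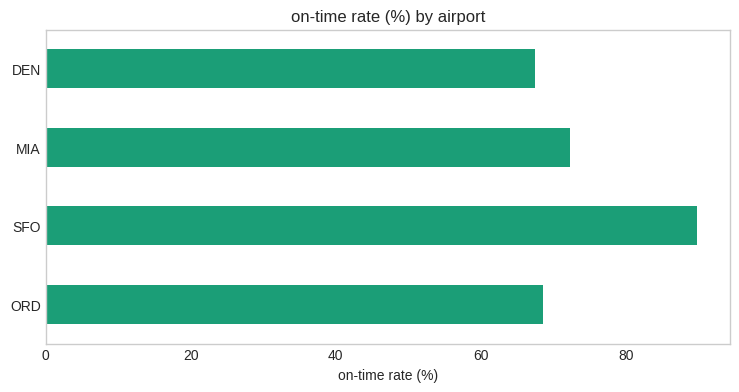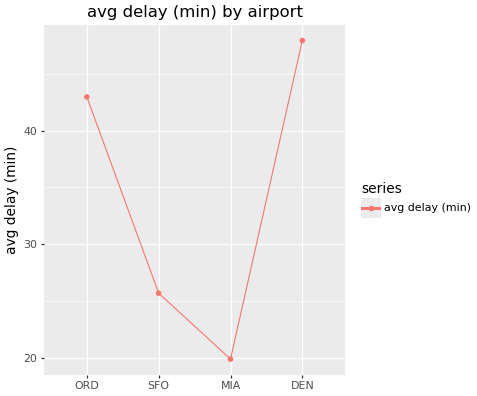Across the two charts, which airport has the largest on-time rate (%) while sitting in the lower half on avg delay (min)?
SFO

Chart 2 median avg delay (min) ≈ 35; below-median airports: SFO, MIA. Among those, SFO has the highest on-time rate (%) (≈ 90).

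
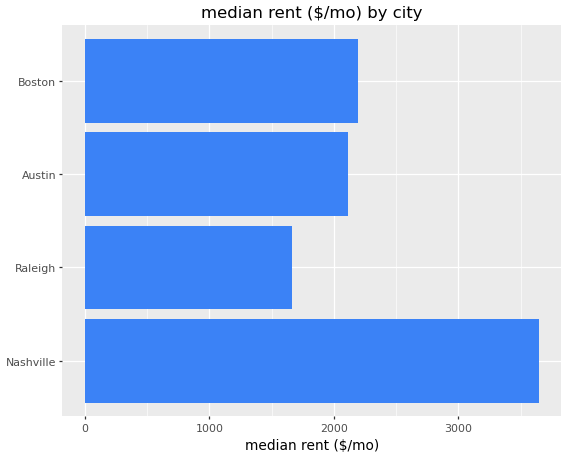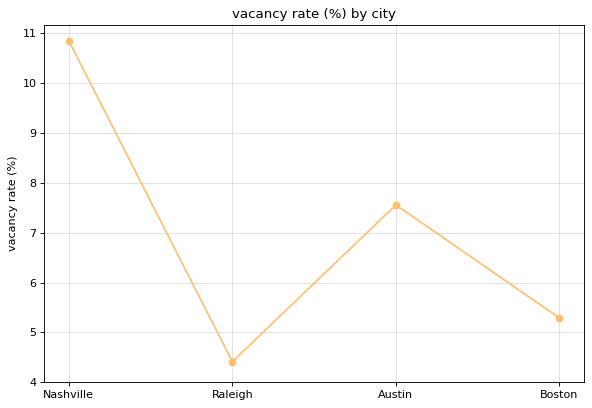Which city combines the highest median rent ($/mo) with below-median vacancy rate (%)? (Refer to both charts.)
Boston

Chart 2 median vacancy rate (%) ≈ 6; below-median cities: Raleigh, Boston. Among those, Boston has the highest median rent ($/mo) (≈ 2000).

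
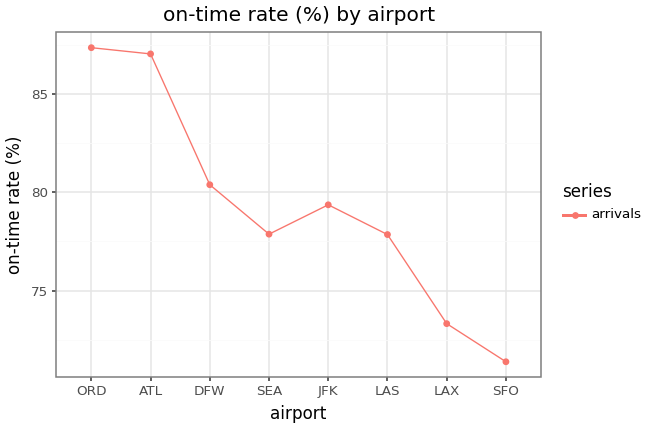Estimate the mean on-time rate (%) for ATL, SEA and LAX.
(88 + 78 + 74) / 3 ≈ 80.

≈ 80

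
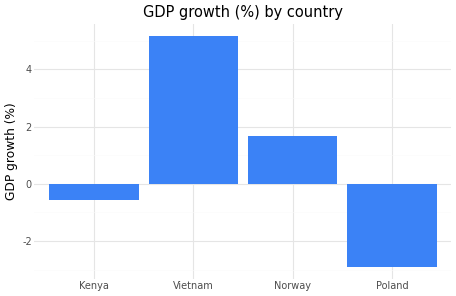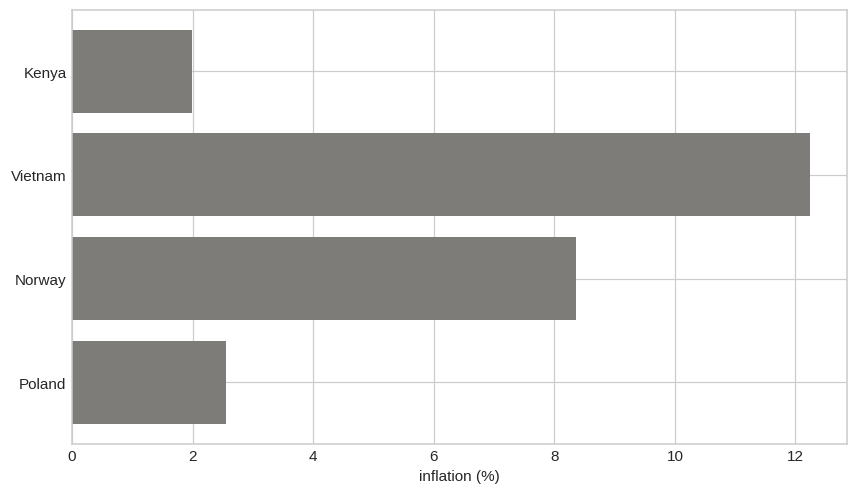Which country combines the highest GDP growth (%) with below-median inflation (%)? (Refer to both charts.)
Chart 2 median inflation (%) ≈ 6; below-median countries: Kenya, Poland. Among those, Kenya has the highest GDP growth (%) (≈ -0.5).

Kenya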